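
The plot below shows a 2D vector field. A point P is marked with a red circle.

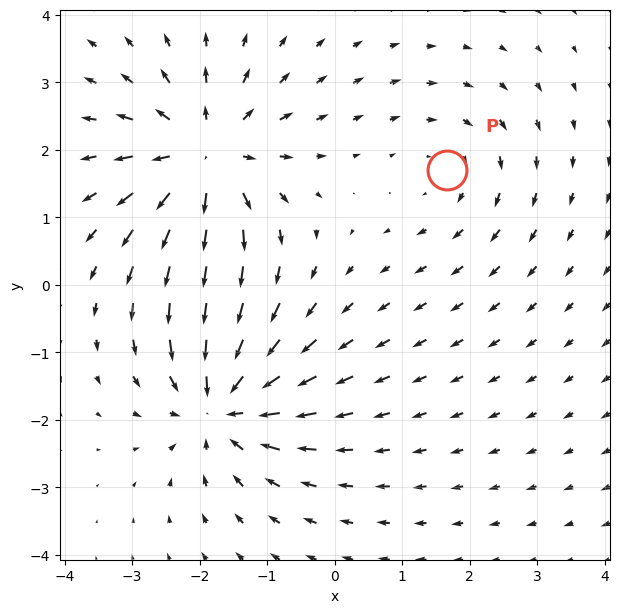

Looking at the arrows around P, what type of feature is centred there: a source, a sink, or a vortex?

vortex

At P (1.7, 1.7) the arrows circulate clockwise. Divergence ≈0, curl about -2 — near-zero divergence with nonzero curl is a vortex.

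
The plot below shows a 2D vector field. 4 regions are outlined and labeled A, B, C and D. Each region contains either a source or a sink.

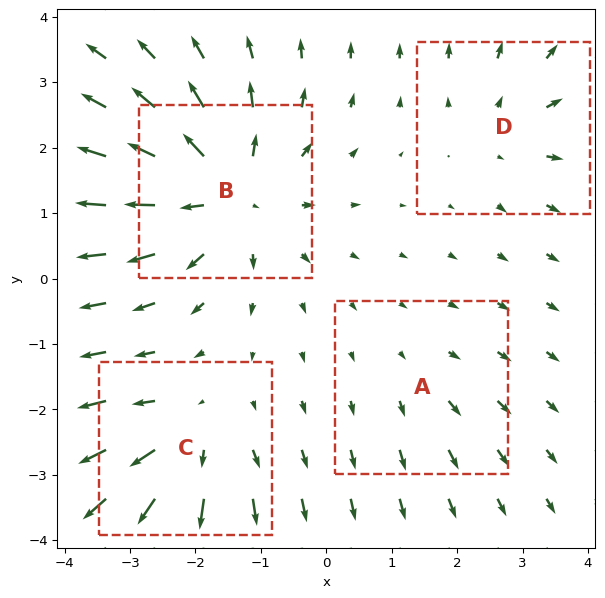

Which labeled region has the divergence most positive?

Divergence at each region's feature centre — A: about +2, B: about +7, C: about +5, D: about +3. Region B is most positive.

B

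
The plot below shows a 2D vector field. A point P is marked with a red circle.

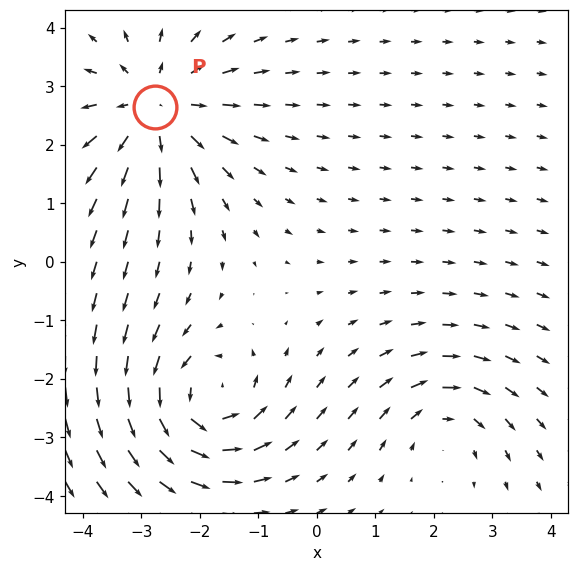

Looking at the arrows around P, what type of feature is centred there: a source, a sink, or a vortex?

source

At P (-2.8, 2.6) the arrows spread outward. Divergence about +4, curl ≈0 — positive divergence with near-zero curl is a source.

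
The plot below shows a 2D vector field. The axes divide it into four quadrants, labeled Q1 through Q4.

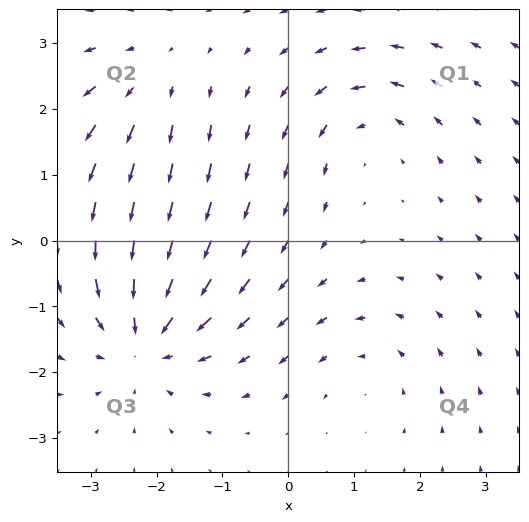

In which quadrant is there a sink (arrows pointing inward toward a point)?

The sink sits at approximately (-2.2, -1.5), which lies in quadrant Q3. The divergence there is about -5, negative as expected for a sink.

Q3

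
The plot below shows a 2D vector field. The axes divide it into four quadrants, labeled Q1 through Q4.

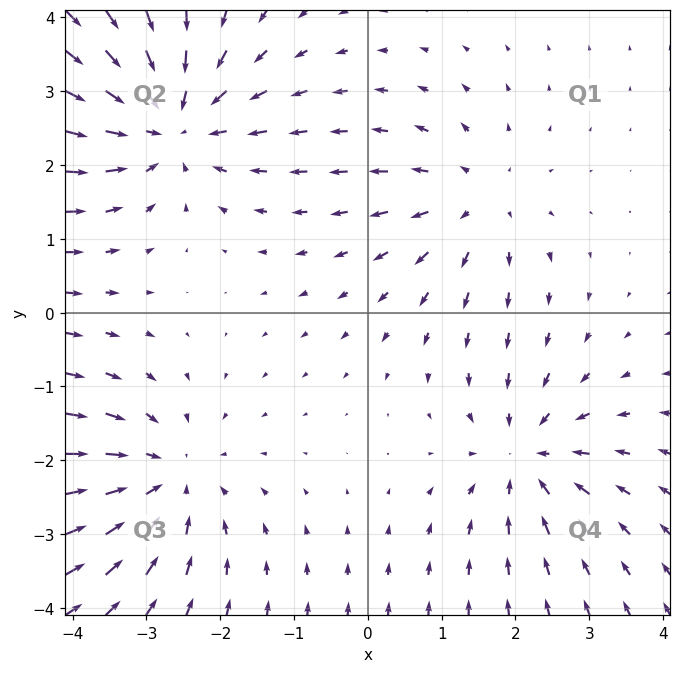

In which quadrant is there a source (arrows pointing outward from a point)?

Q1

The source sits at approximately (1.5, 1.5), which lies in quadrant Q1. The divergence there is about +3, positive as expected for a source.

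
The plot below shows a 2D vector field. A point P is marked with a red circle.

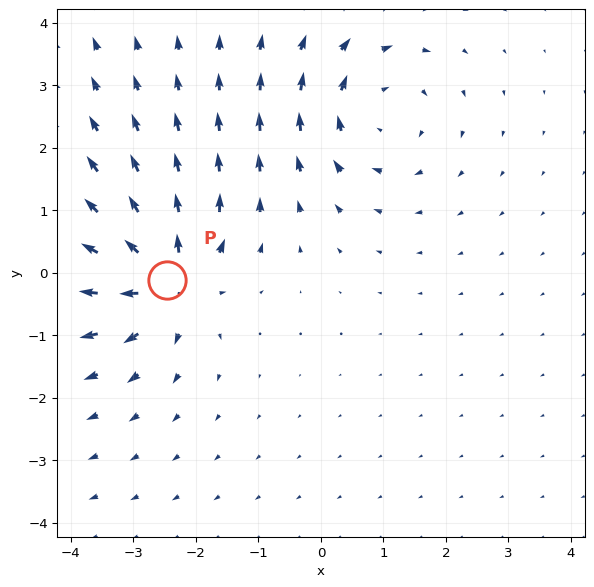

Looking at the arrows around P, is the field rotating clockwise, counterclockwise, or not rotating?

Near P at (-2.5, -0.1) the arrows show no circulation. The curl there is ≈0.

not rotating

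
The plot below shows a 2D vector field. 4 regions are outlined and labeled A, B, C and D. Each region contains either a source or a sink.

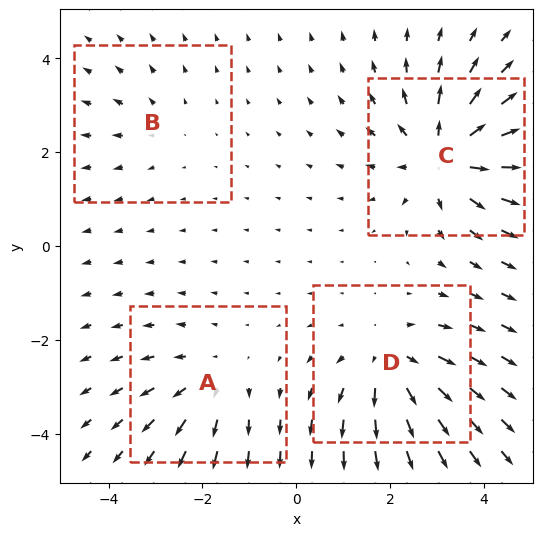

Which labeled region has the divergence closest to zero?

Divergence at each region's feature centre — A: about +3, B: about +2, C: about +6, D: about +5. Region B is closest to zero.

B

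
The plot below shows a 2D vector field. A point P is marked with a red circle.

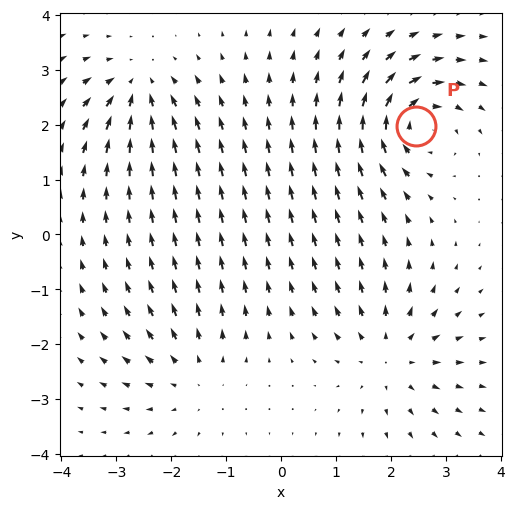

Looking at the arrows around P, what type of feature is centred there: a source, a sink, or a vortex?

vortex

At P (2.4, 2.0) the arrows circulate clockwise. Divergence ≈0, curl about -6 — near-zero divergence with nonzero curl is a vortex.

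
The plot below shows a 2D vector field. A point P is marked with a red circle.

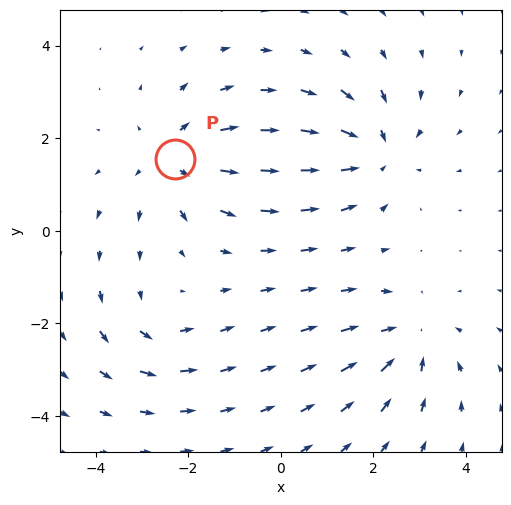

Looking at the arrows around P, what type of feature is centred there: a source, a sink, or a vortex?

source

At P (-2.3, 1.5) the arrows spread outward. Divergence about +4, curl ≈0 — positive divergence with near-zero curl is a source.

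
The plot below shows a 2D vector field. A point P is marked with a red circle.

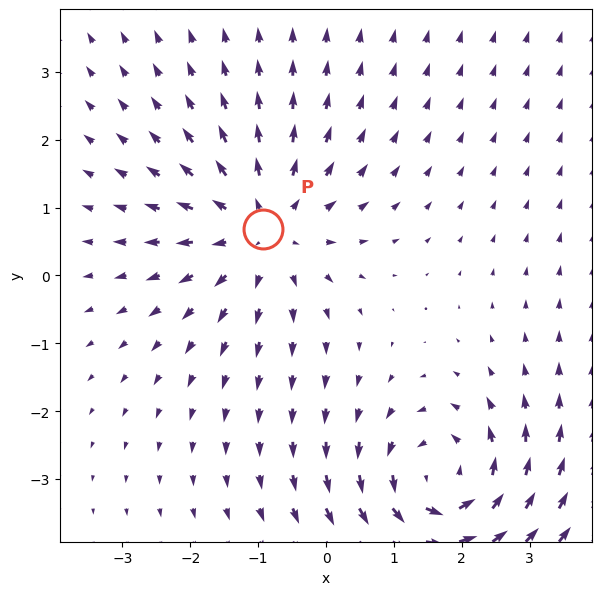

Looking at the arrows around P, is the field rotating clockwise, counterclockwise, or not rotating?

Near P at (-0.9, 0.7) the arrows show no circulation. The curl there is ≈0.

not rotating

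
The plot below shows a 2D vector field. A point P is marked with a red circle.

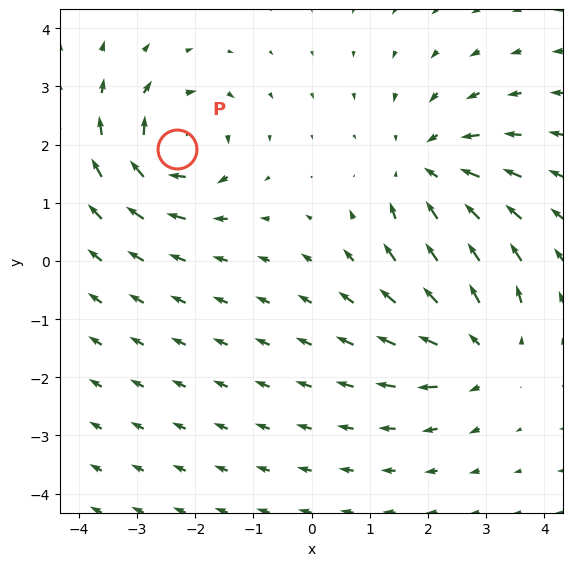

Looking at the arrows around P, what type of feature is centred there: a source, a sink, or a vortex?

At P (-2.3, 1.9) the arrows circulate clockwise. Divergence ≈0, curl about -5 — near-zero divergence with nonzero curl is a vortex.

vortex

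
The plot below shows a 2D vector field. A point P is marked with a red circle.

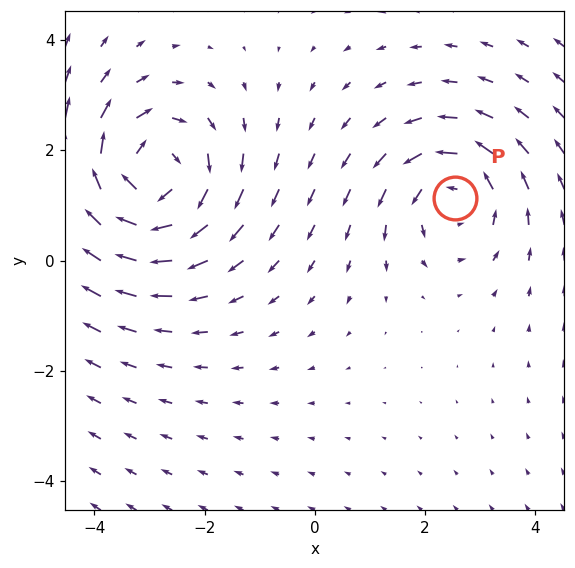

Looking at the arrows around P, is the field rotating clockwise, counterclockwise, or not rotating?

counterclockwise

Near P at (2.5, 1.1) the arrows circulate counterclockwise. The curl (z-component) there is about +3; positive curl means counterclockwise rotation.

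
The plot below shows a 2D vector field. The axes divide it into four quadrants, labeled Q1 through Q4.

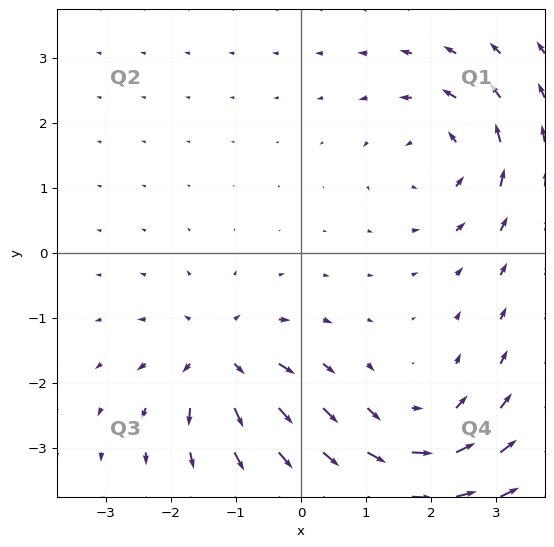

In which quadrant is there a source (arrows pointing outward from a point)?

The source sits at approximately (-1.2, -1.6), which lies in quadrant Q3. The divergence there is about +6, positive as expected for a source.

Q3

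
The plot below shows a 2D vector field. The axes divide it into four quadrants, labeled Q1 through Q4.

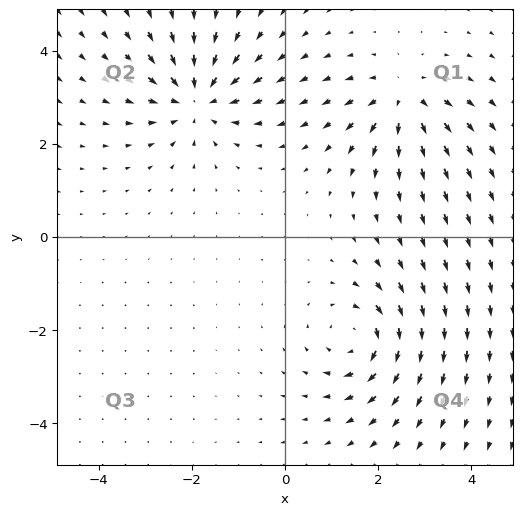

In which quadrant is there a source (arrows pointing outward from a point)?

The source sits at approximately (2.5, 3.0), which lies in quadrant Q1. The divergence there is about +5, positive as expected for a source.

Q1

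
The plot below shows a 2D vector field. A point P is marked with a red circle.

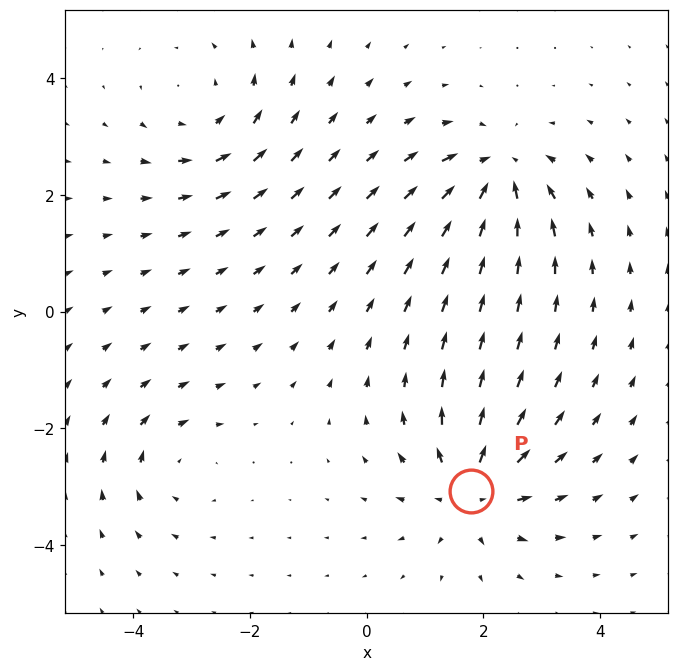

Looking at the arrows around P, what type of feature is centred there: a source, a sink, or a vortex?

source

At P (1.8, -3.1) the arrows spread outward. Divergence about +6, curl ≈0 — positive divergence with near-zero curl is a source.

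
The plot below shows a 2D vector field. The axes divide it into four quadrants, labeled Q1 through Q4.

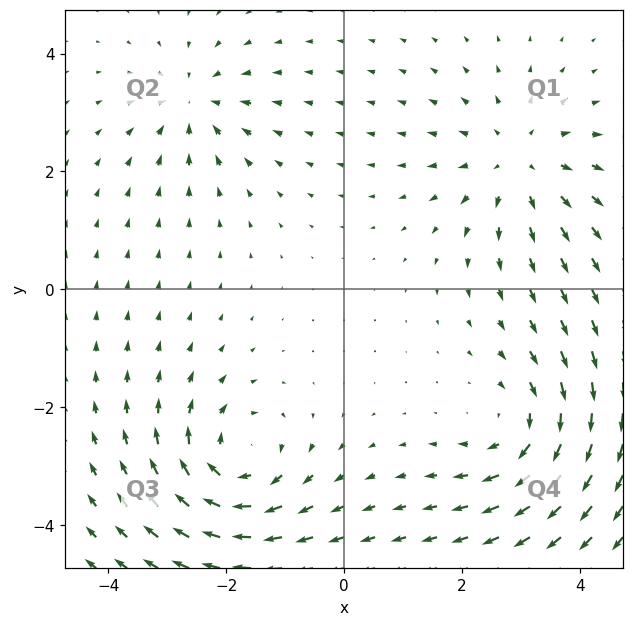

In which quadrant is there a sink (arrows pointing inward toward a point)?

Q2

The sink sits at approximately (-2.6, 3.2), which lies in quadrant Q2. The divergence there is about -4, negative as expected for a sink.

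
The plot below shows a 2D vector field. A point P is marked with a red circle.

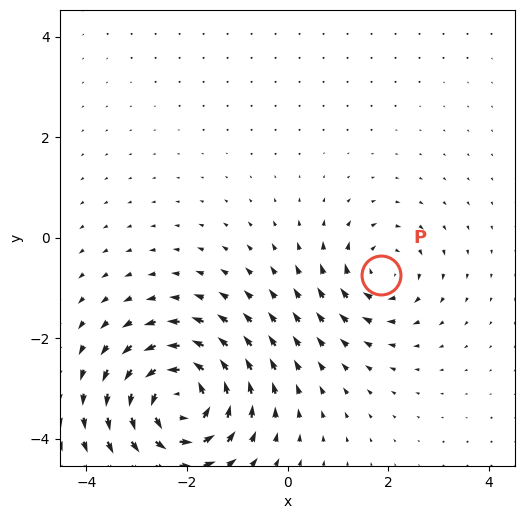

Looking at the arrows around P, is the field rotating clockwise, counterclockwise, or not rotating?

Near P at (1.9, -0.7) the arrows circulate clockwise. The curl (z-component) there is about -4; negative curl means clockwise rotation.

clockwise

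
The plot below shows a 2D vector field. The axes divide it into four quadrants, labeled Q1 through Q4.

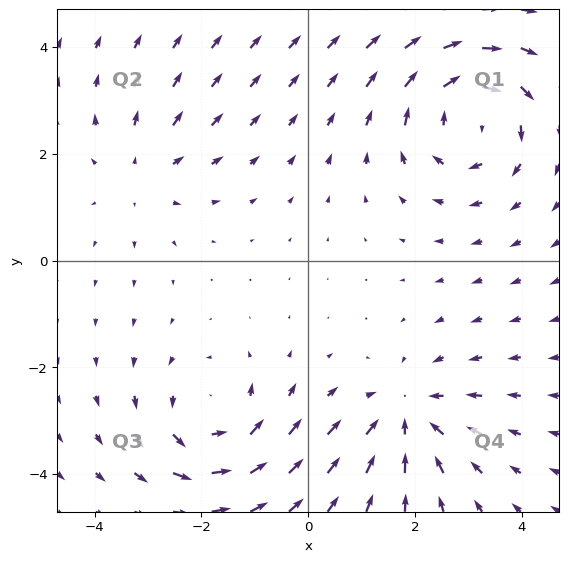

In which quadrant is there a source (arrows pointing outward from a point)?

The source sits at approximately (-3.1, 1.6), which lies in quadrant Q2. The divergence there is about +2, positive as expected for a source.

Q2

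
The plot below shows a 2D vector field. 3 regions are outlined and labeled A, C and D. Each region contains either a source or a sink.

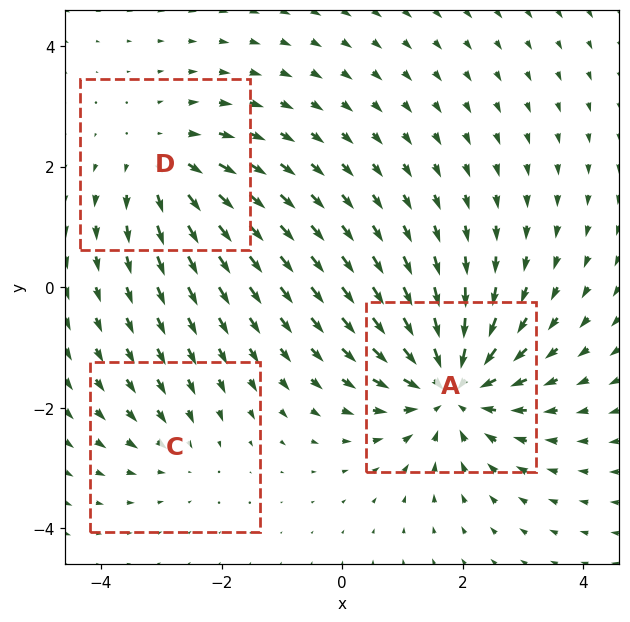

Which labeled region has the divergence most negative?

A

Divergence at each region's feature centre — A: about -5, C: about -2, D: about +3. Region A is most negative.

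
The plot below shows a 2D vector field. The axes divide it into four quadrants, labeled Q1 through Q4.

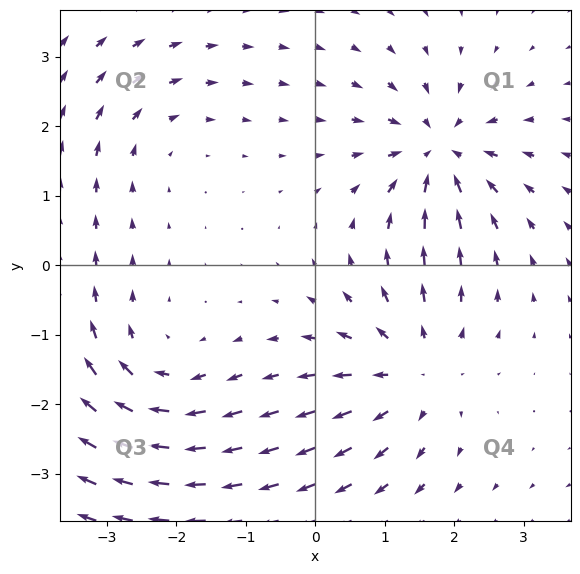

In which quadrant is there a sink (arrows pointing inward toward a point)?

Q1

The sink sits at approximately (1.8, 1.6), which lies in quadrant Q1. The divergence there is about -6, negative as expected for a sink.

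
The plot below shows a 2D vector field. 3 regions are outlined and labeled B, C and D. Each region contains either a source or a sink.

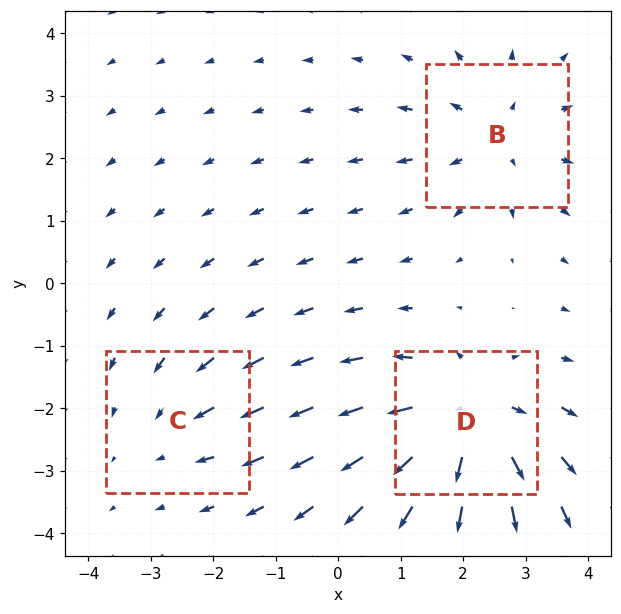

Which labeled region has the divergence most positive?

D

Divergence at each region's feature centre — B: about +3, C: about -2, D: about +5. Region D is most positive.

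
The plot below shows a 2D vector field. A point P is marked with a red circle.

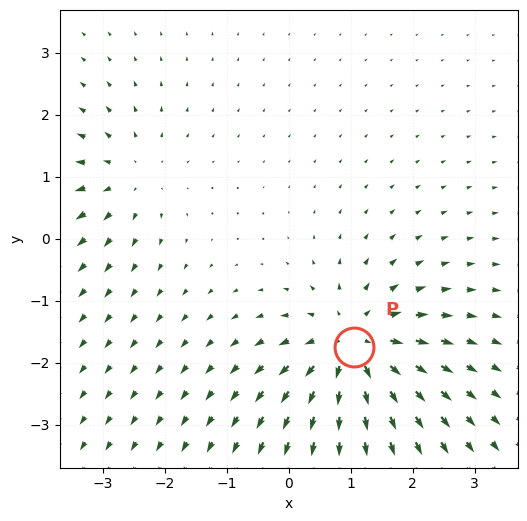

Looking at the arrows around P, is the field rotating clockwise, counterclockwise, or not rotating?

Near P at (1.0, -1.7) the arrows show no circulation. The curl there is ≈0.

not rotating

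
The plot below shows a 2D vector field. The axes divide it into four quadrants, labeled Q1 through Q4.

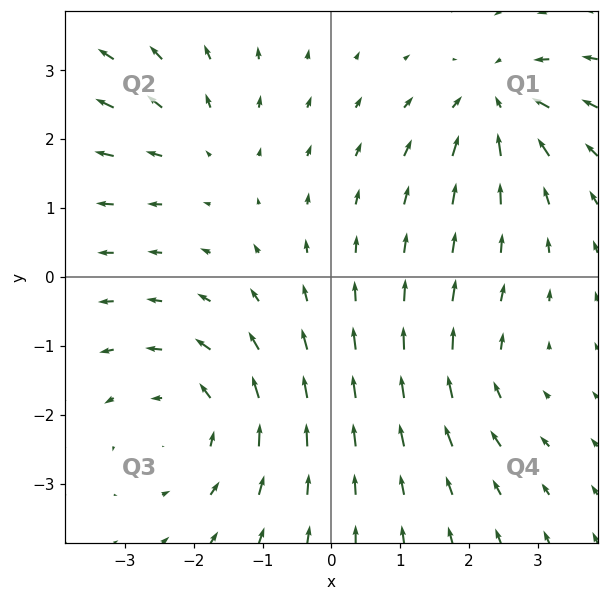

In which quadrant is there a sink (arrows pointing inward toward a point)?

Q1

The sink sits at approximately (2.4, 2.6), which lies in quadrant Q1. The divergence there is about -4, negative as expected for a sink.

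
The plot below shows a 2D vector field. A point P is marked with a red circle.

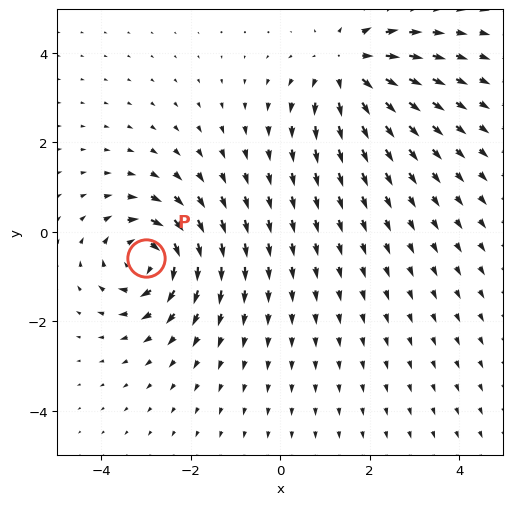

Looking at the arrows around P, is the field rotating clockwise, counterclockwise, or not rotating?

clockwise

Near P at (-3.0, -0.6) the arrows circulate clockwise. The curl (z-component) there is about -6; negative curl means clockwise rotation.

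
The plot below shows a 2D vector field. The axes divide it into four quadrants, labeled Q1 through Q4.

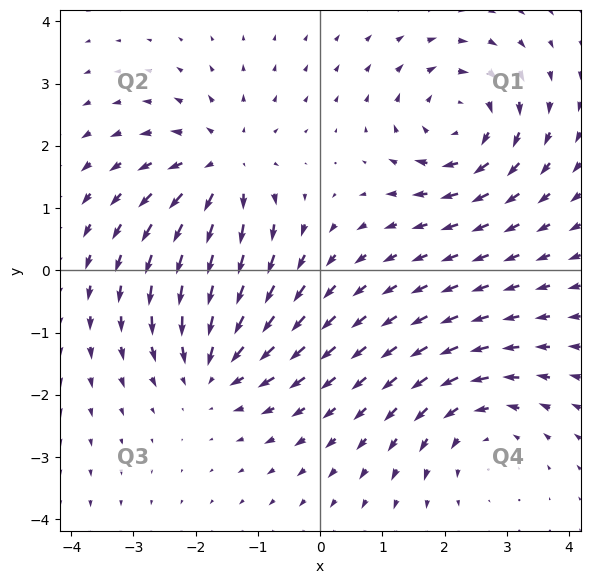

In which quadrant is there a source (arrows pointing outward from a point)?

The source sits at approximately (-1.6, 1.6), which lies in quadrant Q2. The divergence there is about +5, positive as expected for a source.

Q2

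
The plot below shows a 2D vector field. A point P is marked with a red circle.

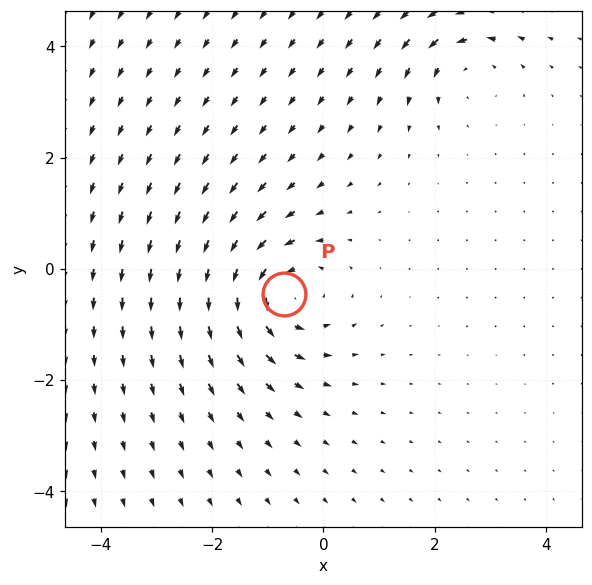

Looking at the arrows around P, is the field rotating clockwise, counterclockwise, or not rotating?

counterclockwise

Near P at (-0.7, -0.5) the arrows circulate counterclockwise. The curl (z-component) there is about +6; positive curl means counterclockwise rotation.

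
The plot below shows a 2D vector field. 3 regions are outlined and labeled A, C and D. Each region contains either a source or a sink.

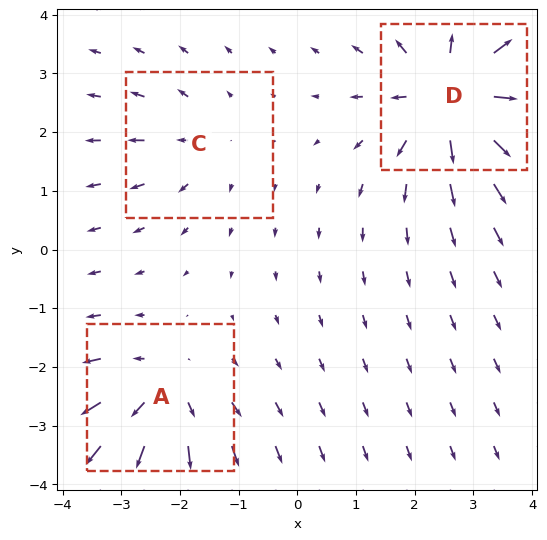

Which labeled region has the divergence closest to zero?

C

Divergence at each region's feature centre — A: about +4, C: about +2, D: about +5. Region C is closest to zero.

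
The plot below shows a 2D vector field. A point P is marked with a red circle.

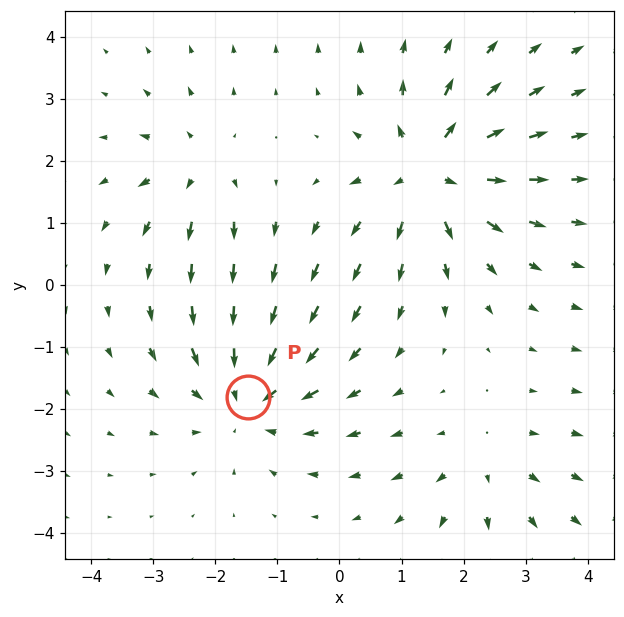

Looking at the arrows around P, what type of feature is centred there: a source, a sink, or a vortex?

sink

At P (-1.5, -1.8) the arrows converge inward. Divergence about -4, curl ≈0 — negative divergence with near-zero curl is a sink.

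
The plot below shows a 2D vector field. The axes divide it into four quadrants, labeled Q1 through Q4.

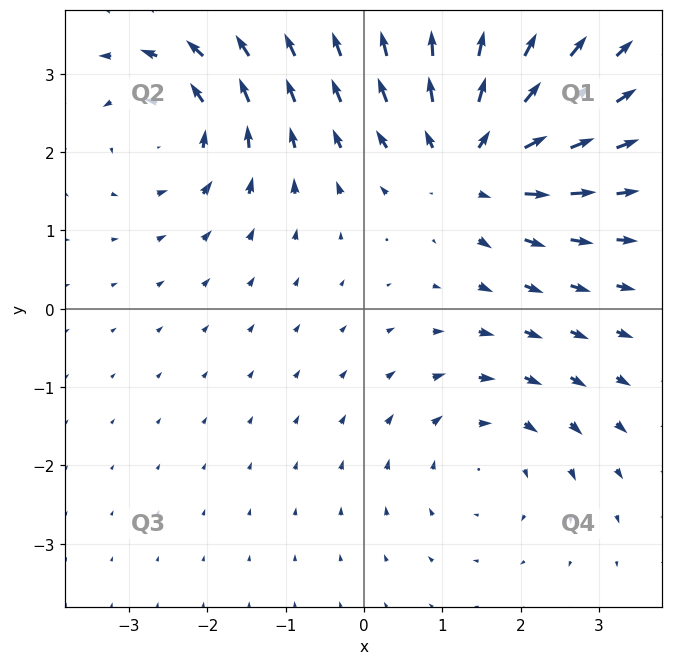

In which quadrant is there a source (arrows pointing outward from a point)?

The source sits at approximately (1.4, 1.9), which lies in quadrant Q1. The divergence there is about +6, positive as expected for a source.

Q1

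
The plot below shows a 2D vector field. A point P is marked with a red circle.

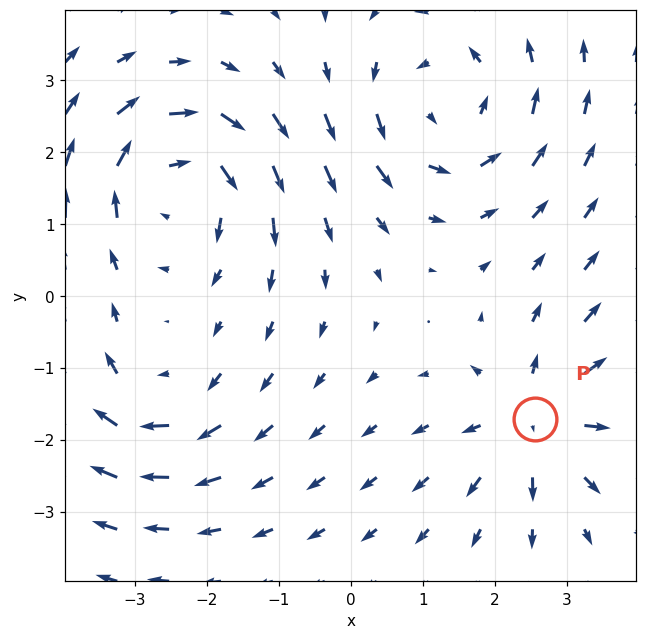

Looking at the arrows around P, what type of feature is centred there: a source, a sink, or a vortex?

source

At P (2.6, -1.7) the arrows spread outward. Divergence about +4, curl ≈0 — positive divergence with near-zero curl is a source.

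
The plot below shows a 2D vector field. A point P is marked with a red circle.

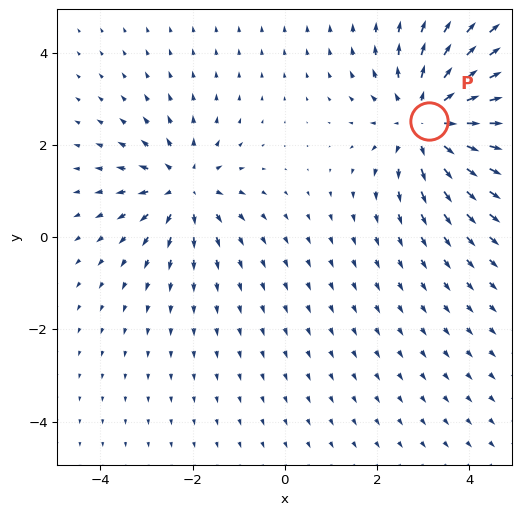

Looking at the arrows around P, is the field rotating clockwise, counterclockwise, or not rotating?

not rotating

Near P at (3.1, 2.5) the arrows show no circulation. The curl there is ≈0.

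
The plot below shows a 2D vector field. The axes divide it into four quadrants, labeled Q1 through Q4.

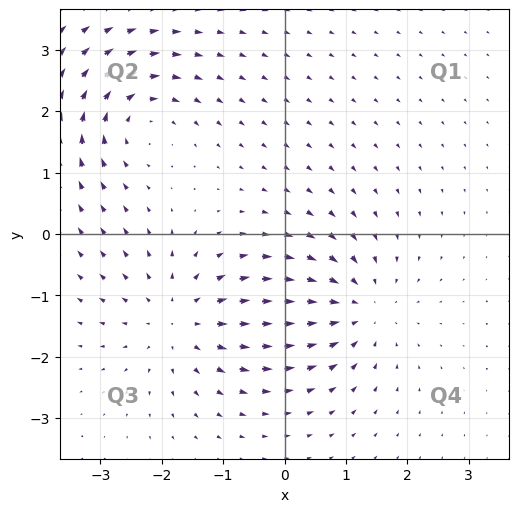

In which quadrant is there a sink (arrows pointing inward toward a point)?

Q4

The sink sits at approximately (1.2, -1.2), which lies in quadrant Q4. The divergence there is about -3, negative as expected for a sink.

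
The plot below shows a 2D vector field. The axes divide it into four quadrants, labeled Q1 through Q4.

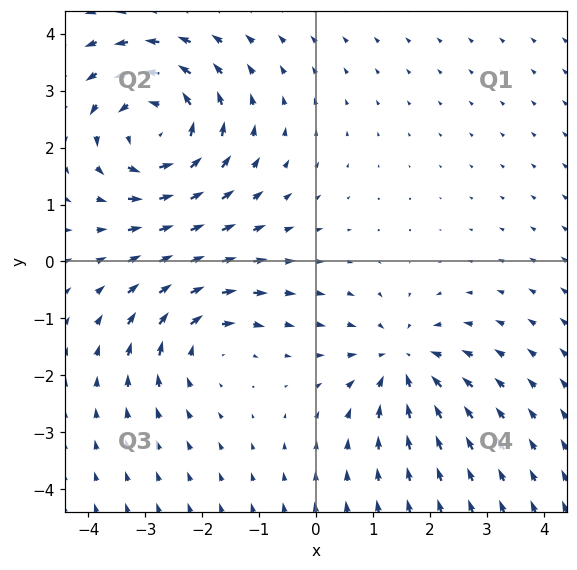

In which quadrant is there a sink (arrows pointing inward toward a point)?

The sink sits at approximately (1.5, -1.8), which lies in quadrant Q4. The divergence there is about -4, negative as expected for a sink.

Q4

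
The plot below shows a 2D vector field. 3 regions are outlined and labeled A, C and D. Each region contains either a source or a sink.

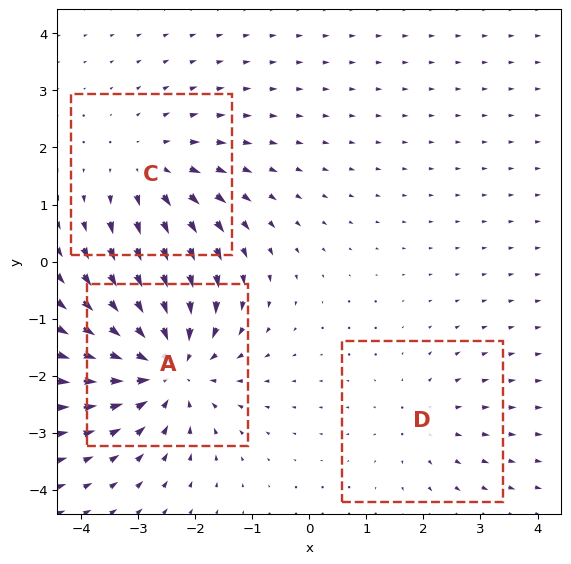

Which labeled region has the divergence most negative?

A

Divergence at each region's feature centre — A: about -5, C: about +3, D: about +2. Region A is most negative.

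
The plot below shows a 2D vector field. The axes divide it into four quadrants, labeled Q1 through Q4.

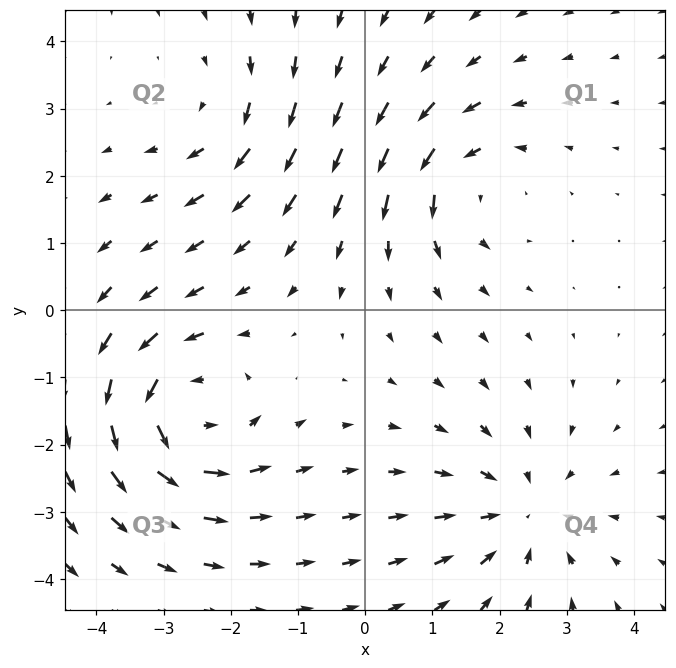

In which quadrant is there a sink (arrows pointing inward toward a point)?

The sink sits at approximately (2.4, -3.0), which lies in quadrant Q4. The divergence there is about -4, negative as expected for a sink.

Q4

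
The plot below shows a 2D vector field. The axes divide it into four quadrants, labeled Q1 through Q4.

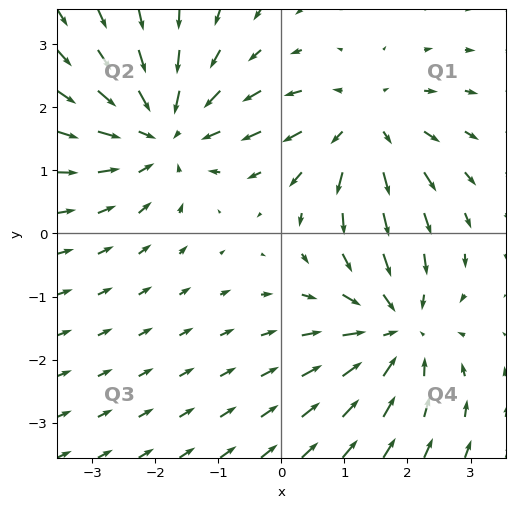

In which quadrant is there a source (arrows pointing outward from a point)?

Q1

The source sits at approximately (1.3, 1.7), which lies in quadrant Q1. The divergence there is about +3, positive as expected for a source.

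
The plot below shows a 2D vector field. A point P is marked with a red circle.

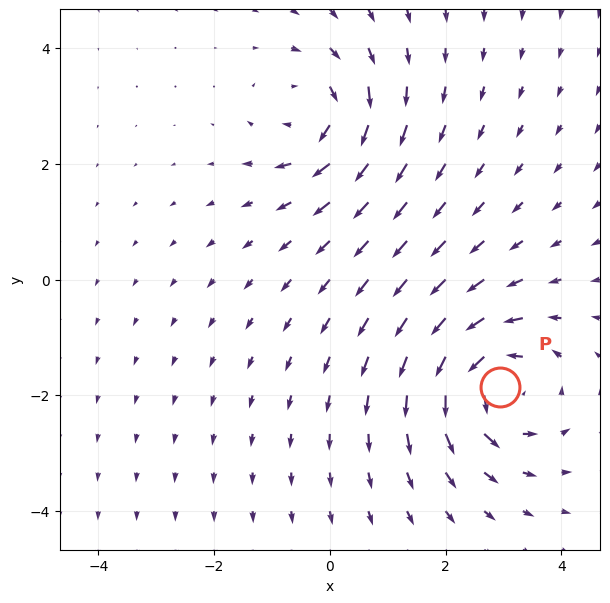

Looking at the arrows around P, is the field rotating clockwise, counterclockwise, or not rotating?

counterclockwise

Near P at (2.9, -1.9) the arrows circulate counterclockwise. The curl (z-component) there is about +4; positive curl means counterclockwise rotation.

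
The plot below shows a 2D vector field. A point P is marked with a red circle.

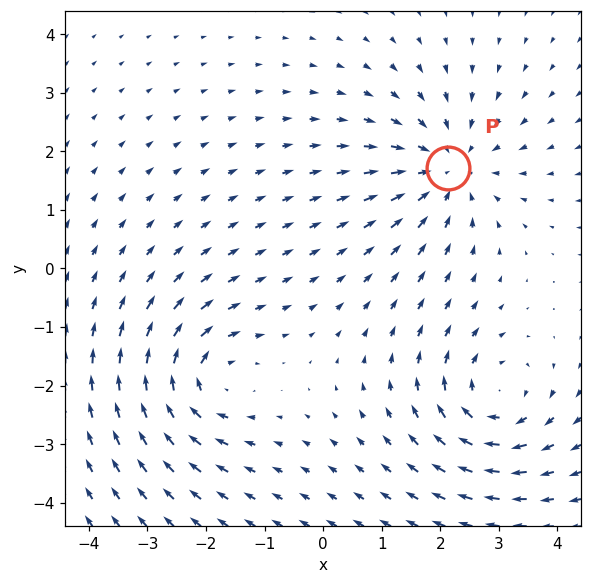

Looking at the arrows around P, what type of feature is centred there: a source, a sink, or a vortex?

sink

At P (2.1, 1.7) the arrows converge inward. Divergence about -4, curl ≈0 — negative divergence with near-zero curl is a sink.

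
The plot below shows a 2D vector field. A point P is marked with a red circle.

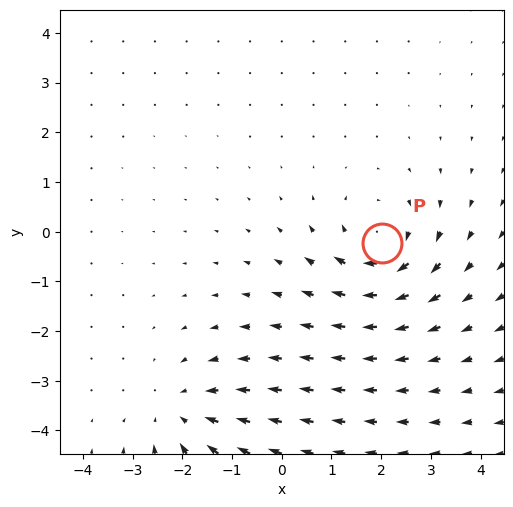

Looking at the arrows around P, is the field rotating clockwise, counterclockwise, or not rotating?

Near P at (2.0, -0.2) the arrows circulate clockwise. The curl (z-component) there is about -3; negative curl means clockwise rotation.

clockwise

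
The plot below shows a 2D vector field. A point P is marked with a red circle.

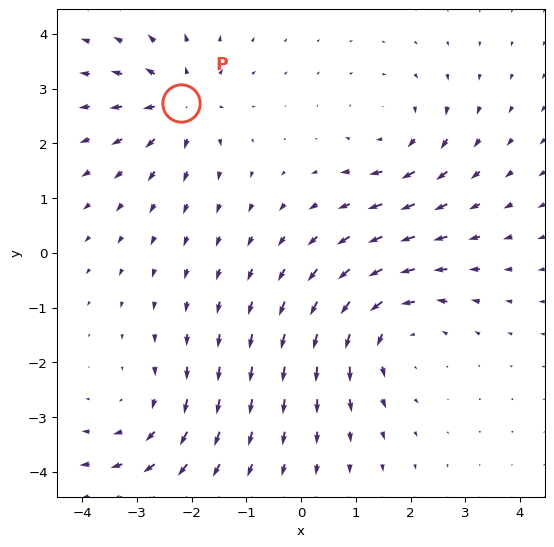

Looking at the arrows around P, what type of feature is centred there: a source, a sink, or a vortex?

source

At P (-2.2, 2.7) the arrows spread outward. Divergence about +5, curl ≈0 — positive divergence with near-zero curl is a source.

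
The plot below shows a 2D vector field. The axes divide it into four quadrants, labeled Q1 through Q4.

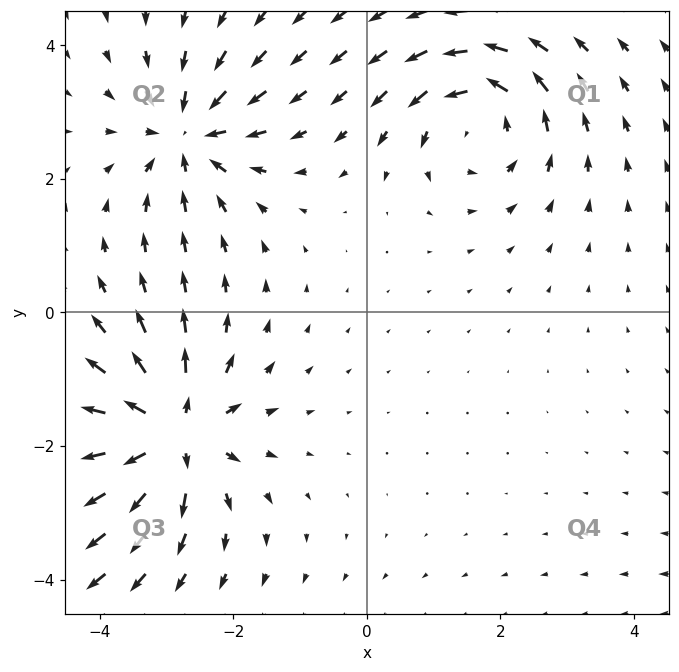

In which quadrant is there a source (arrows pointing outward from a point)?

Q3

The source sits at approximately (-2.9, -1.8), which lies in quadrant Q3. The divergence there is about +5, positive as expected for a source.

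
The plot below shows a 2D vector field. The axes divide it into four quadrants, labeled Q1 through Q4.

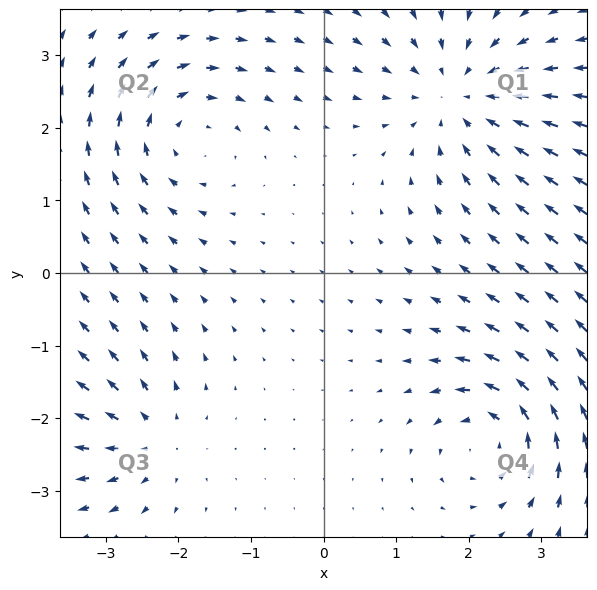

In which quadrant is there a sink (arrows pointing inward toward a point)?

Q1

The sink sits at approximately (1.9, 2.5), which lies in quadrant Q1. The divergence there is about -4, negative as expected for a sink.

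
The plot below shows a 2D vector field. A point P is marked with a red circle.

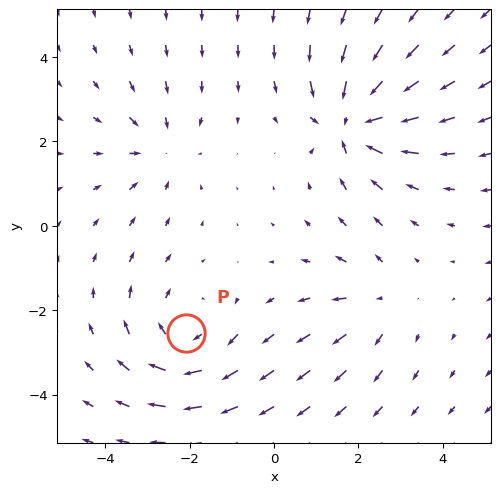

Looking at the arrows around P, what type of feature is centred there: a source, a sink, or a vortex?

At P (-2.1, -2.5) the arrows circulate clockwise. Divergence ≈0, curl about -4 — near-zero divergence with nonzero curl is a vortex.

vortex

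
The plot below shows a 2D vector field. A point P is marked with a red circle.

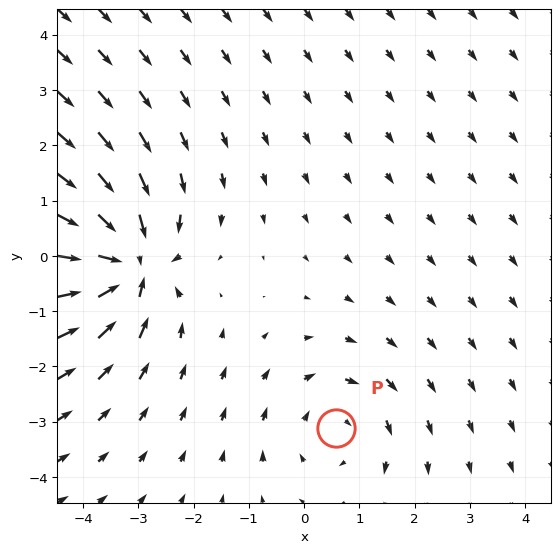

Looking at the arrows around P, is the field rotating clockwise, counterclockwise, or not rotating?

Near P at (0.6, -3.1) the arrows circulate clockwise. The curl (z-component) there is about -3; negative curl means clockwise rotation.

clockwise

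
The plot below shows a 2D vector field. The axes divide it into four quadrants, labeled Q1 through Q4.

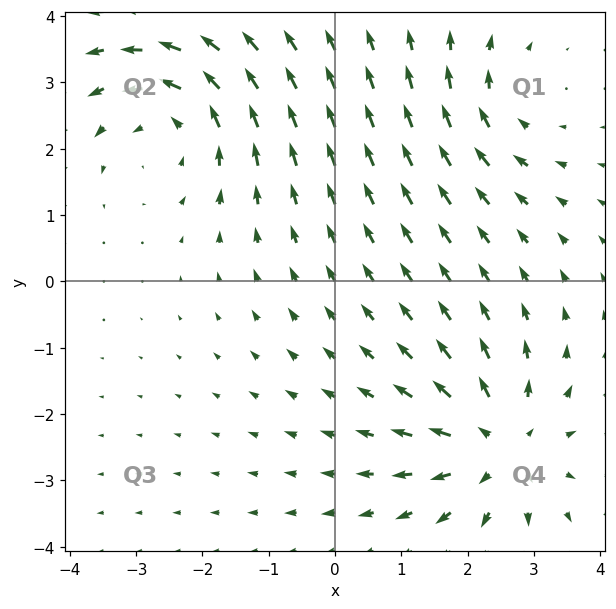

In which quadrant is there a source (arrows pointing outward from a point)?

The source sits at approximately (2.5, -2.5), which lies in quadrant Q4. The divergence there is about +5, positive as expected for a source.

Q4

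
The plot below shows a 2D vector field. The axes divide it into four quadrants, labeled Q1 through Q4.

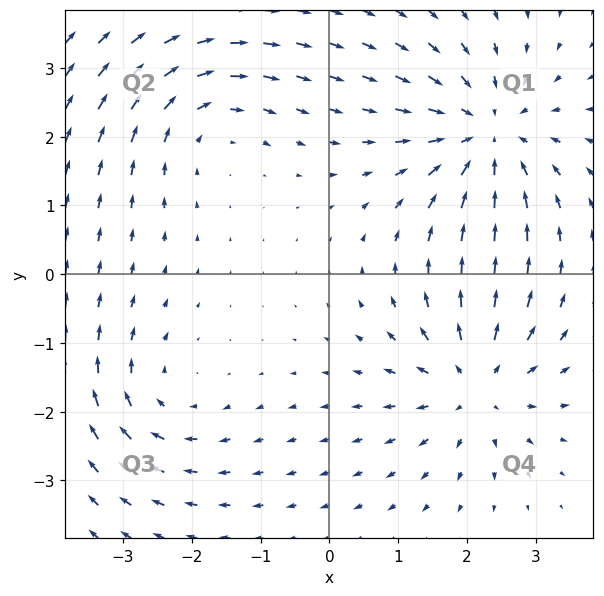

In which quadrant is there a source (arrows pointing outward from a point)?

Q4

The source sits at approximately (2.1, -1.6), which lies in quadrant Q4. The divergence there is about +4, positive as expected for a source.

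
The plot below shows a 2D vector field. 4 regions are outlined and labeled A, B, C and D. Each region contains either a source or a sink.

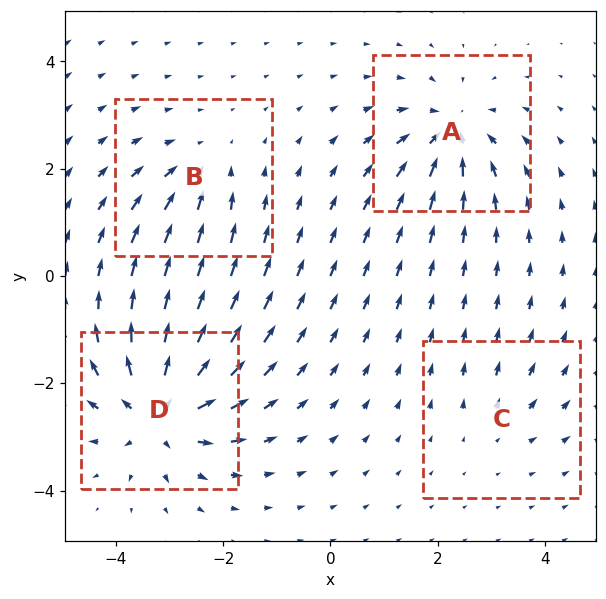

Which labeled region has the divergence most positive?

D

Divergence at each region's feature centre — A: about -6, B: about -4, C: about +2, D: about +8. Region D is most positive.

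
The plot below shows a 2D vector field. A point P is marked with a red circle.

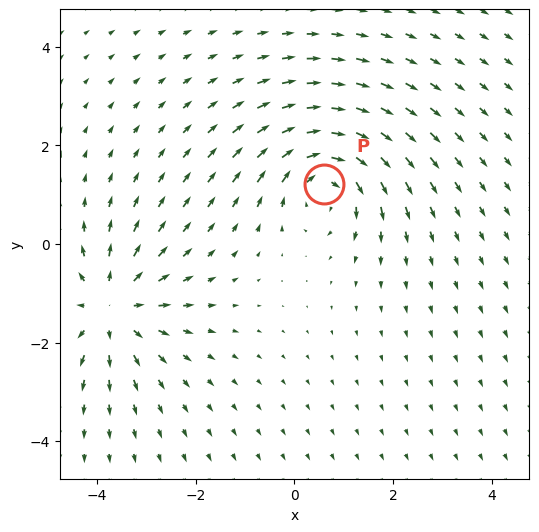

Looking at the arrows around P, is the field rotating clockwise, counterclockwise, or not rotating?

Near P at (0.6, 1.2) the arrows circulate clockwise. The curl (z-component) there is about -3; negative curl means clockwise rotation.

clockwise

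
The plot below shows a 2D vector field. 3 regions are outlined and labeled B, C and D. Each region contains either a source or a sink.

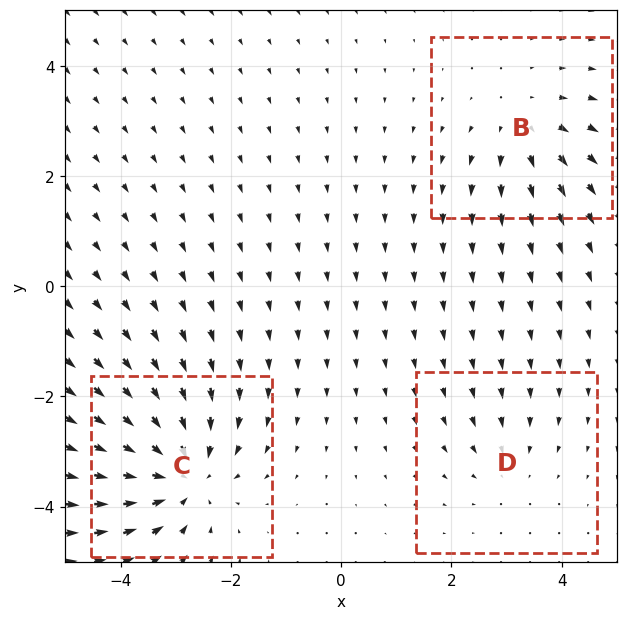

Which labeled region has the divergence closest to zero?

D

Divergence at each region's feature centre — B: about +3, C: about -5, D: about -2. Region D is closest to zero.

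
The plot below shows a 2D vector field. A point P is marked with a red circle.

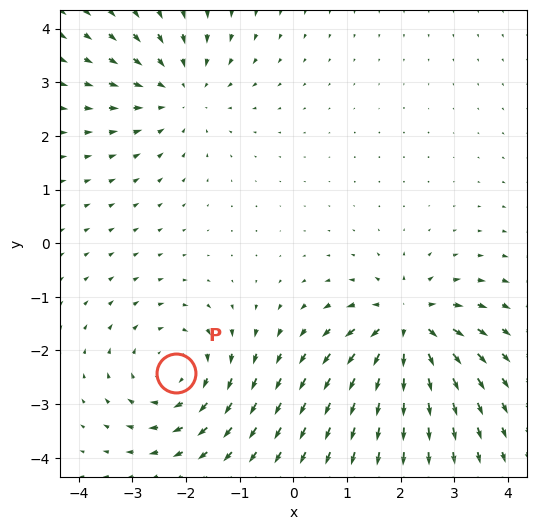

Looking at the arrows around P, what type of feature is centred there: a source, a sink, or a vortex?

vortex

At P (-2.2, -2.4) the arrows circulate clockwise. Divergence ≈0, curl about -4 — near-zero divergence with nonzero curl is a vortex.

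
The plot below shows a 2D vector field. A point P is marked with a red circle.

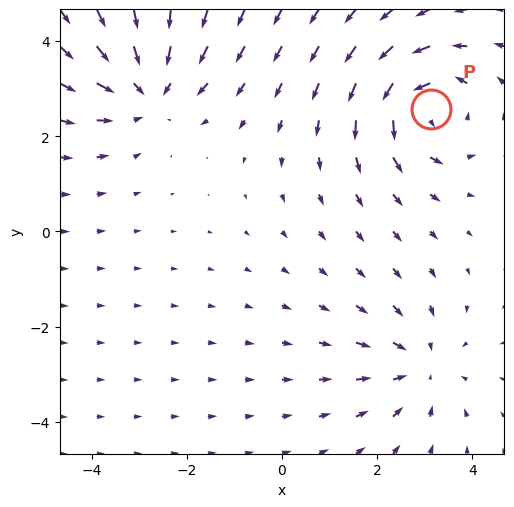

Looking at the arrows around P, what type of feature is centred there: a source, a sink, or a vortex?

At P (3.1, 2.6) the arrows circulate counterclockwise. Divergence ≈0, curl about +5 — near-zero divergence with nonzero curl is a vortex.

vortex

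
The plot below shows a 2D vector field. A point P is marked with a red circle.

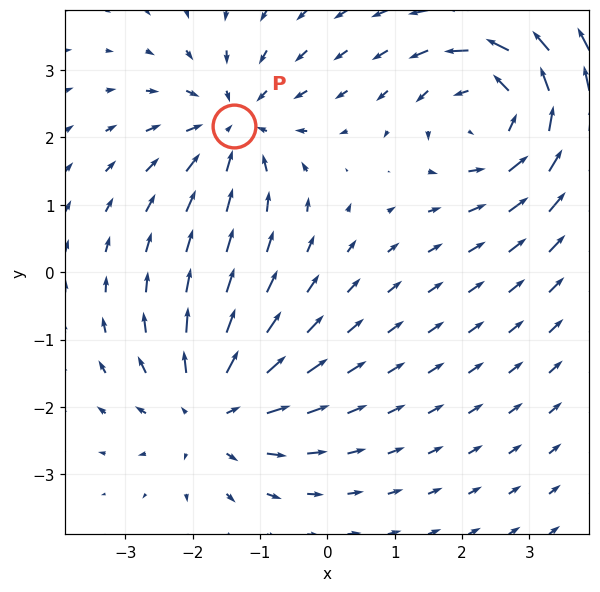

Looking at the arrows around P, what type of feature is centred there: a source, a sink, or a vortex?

sink

At P (-1.4, 2.2) the arrows converge inward. Divergence about -4, curl ≈0 — negative divergence with near-zero curl is a sink.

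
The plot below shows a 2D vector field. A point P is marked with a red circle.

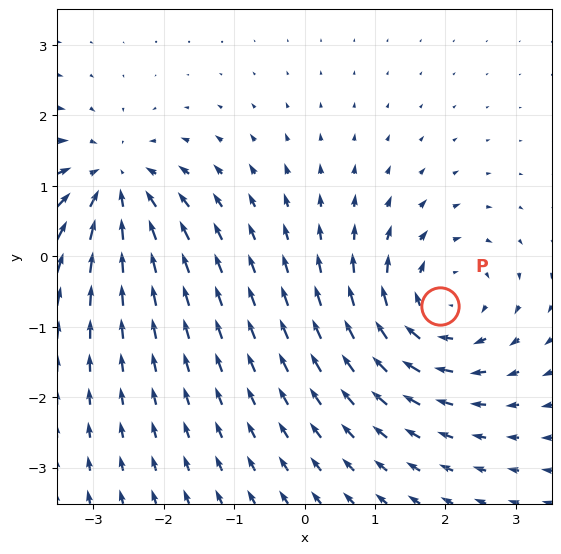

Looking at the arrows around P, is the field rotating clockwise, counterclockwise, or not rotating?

clockwise

Near P at (1.9, -0.7) the arrows circulate clockwise. The curl (z-component) there is about -4; negative curl means clockwise rotation.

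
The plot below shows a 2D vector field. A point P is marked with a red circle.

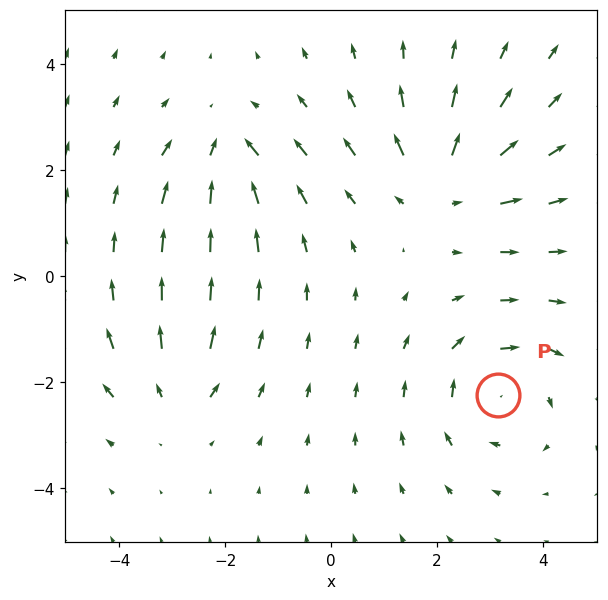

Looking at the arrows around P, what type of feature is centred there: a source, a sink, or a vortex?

vortex

At P (3.2, -2.2) the arrows circulate clockwise. Divergence ≈0, curl about -5 — near-zero divergence with nonzero curl is a vortex.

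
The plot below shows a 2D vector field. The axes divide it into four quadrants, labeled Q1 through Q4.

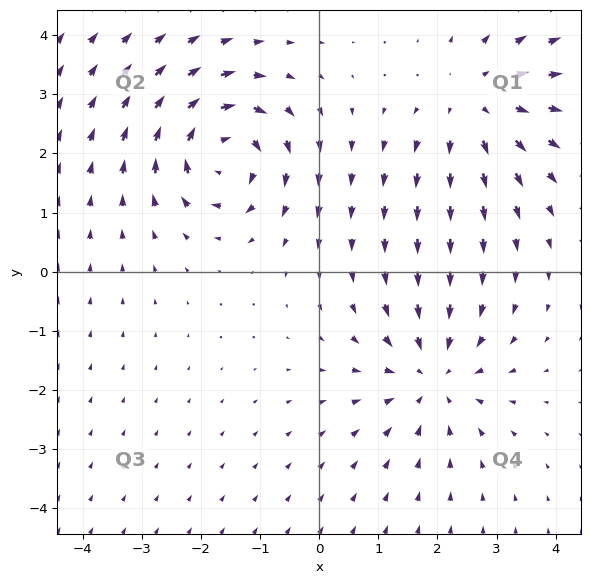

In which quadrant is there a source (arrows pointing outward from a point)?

The source sits at approximately (2.7, 2.9), which lies in quadrant Q1. The divergence there is about +3, positive as expected for a source.

Q1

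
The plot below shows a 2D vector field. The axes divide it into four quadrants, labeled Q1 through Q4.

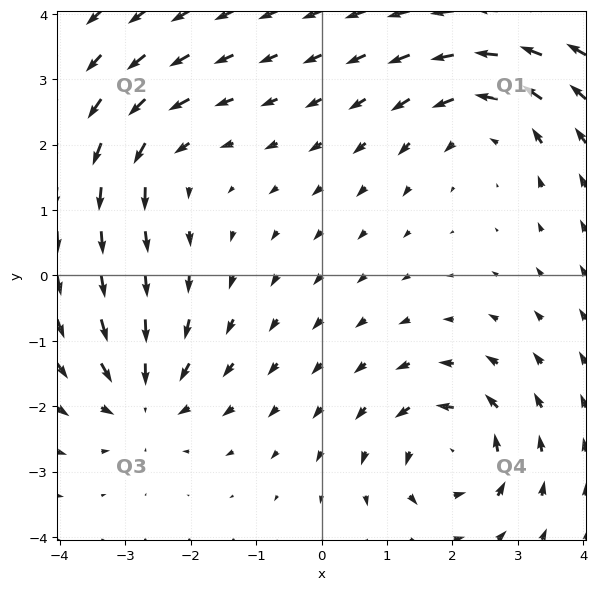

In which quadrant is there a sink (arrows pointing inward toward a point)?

Q3

The sink sits at approximately (-2.7, -1.9), which lies in quadrant Q3. The divergence there is about -5, negative as expected for a sink.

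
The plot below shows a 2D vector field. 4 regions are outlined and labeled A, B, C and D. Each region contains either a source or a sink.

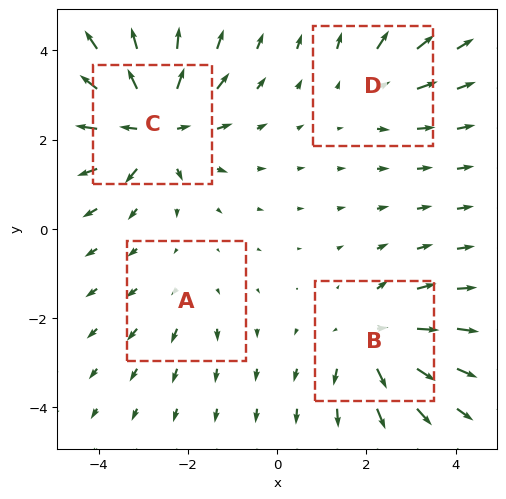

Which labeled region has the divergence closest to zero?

Divergence at each region's feature centre — A: about +2, B: about +5, C: about +7, D: about +3. Region A is closest to zero.

A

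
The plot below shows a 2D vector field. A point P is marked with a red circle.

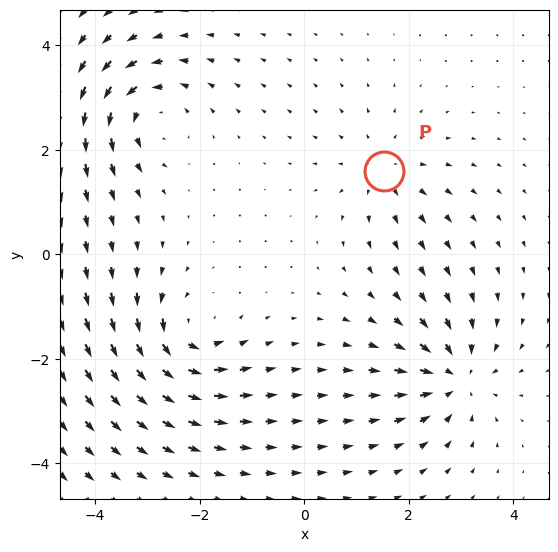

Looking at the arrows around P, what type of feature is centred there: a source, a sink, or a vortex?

source

At P (1.5, 1.6) the arrows spread outward. Divergence about +4, curl ≈0 — positive divergence with near-zero curl is a source.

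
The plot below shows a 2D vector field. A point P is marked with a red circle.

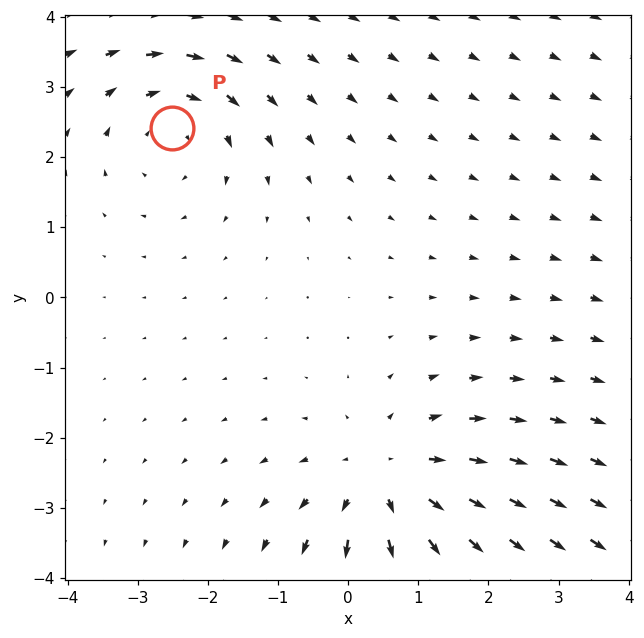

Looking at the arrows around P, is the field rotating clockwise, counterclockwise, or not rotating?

Near P at (-2.5, 2.4) the arrows circulate clockwise. The curl (z-component) there is about -3; negative curl means clockwise rotation.

clockwise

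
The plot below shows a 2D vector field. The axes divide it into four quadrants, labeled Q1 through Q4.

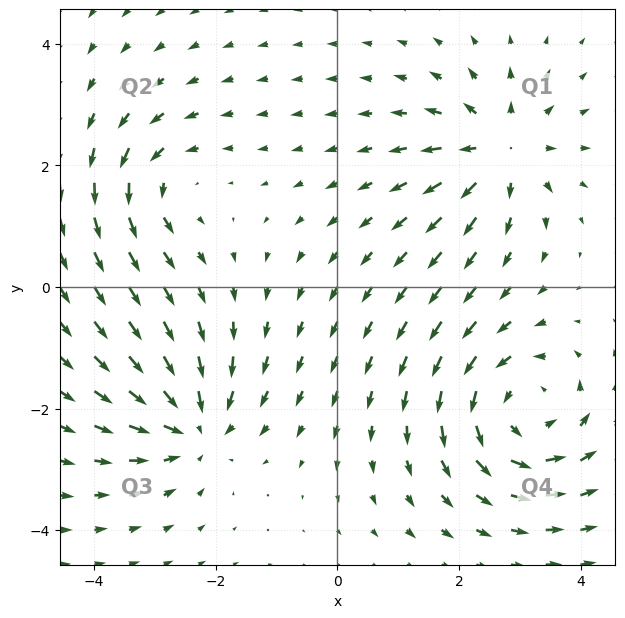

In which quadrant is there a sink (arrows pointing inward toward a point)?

The sink sits at approximately (-2.4, -2.3), which lies in quadrant Q3. The divergence there is about -4, negative as expected for a sink.

Q3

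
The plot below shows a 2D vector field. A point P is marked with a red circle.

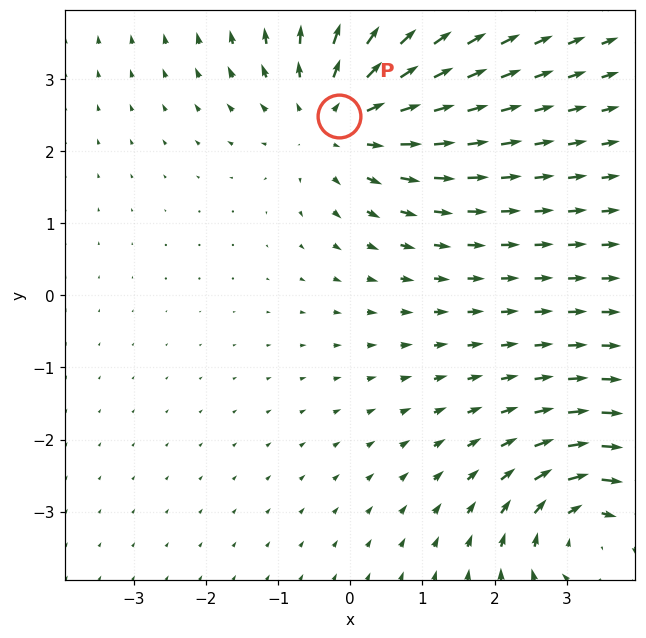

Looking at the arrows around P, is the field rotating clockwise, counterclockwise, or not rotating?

Near P at (-0.2, 2.5) the arrows show no circulation. The curl there is ≈0.

not rotating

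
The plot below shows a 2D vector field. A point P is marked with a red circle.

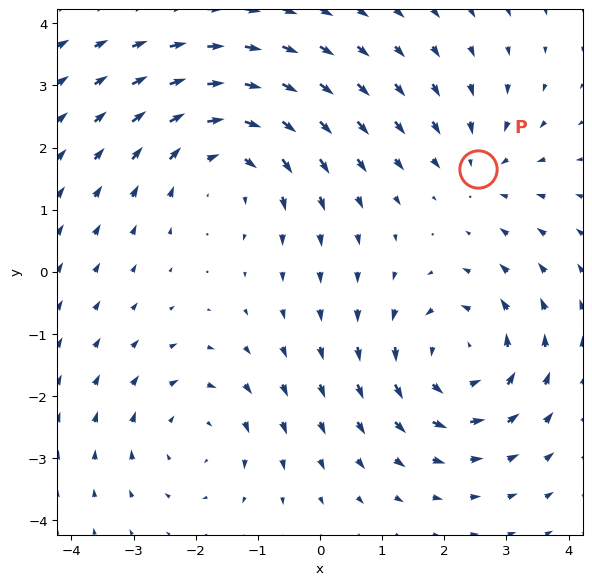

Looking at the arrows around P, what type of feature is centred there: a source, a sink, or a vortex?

At P (2.5, 1.6) the arrows converge inward. Divergence about -3, curl ≈0 — negative divergence with near-zero curl is a sink.

sink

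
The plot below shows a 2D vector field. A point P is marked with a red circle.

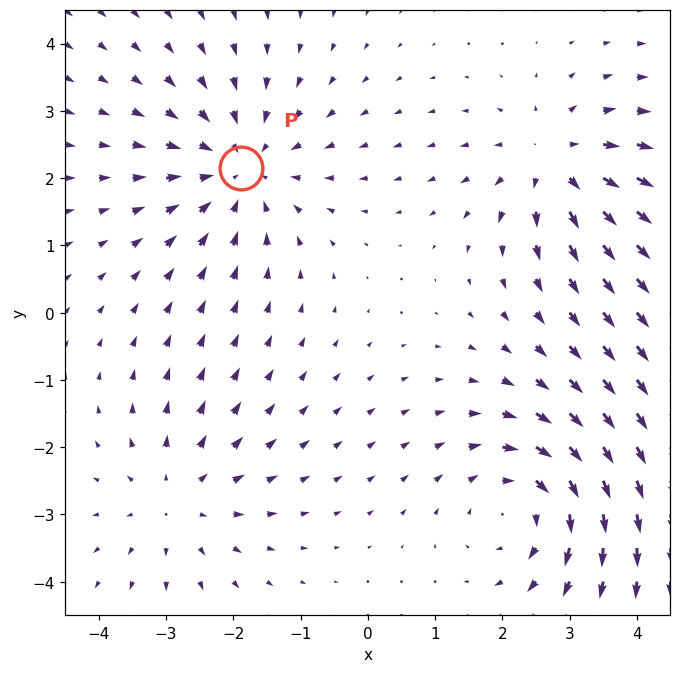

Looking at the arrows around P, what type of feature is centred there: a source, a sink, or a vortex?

sink

At P (-1.9, 2.1) the arrows converge inward. Divergence about -4, curl ≈0 — negative divergence with near-zero curl is a sink.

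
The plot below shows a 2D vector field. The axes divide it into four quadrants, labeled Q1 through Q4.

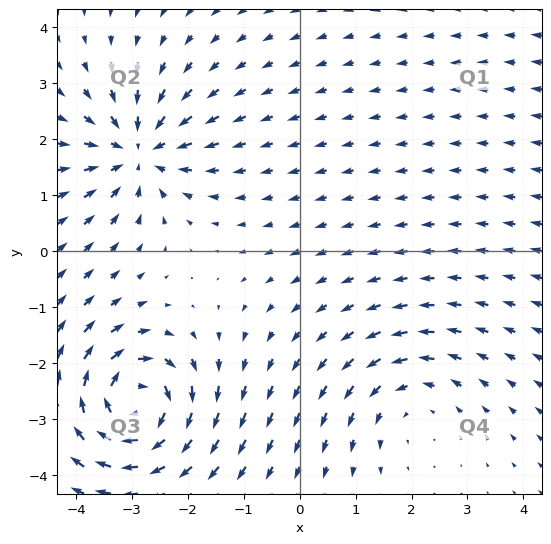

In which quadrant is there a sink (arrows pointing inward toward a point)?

Q2

The sink sits at approximately (-2.9, 1.8), which lies in quadrant Q2. The divergence there is about -5, negative as expected for a sink.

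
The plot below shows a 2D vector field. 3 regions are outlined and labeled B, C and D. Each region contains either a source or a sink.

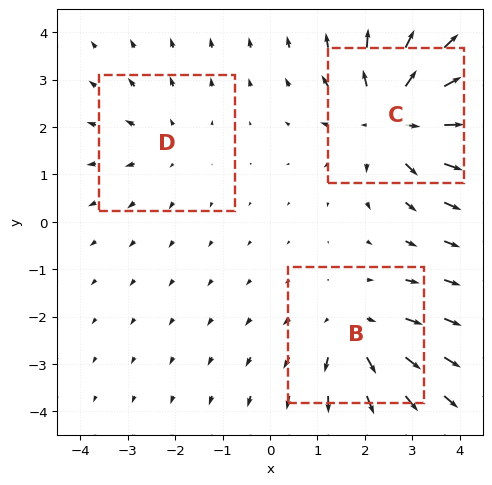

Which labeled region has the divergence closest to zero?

D

Divergence at each region's feature centre — B: about +3, C: about +4, D: about +2. Region D is closest to zero.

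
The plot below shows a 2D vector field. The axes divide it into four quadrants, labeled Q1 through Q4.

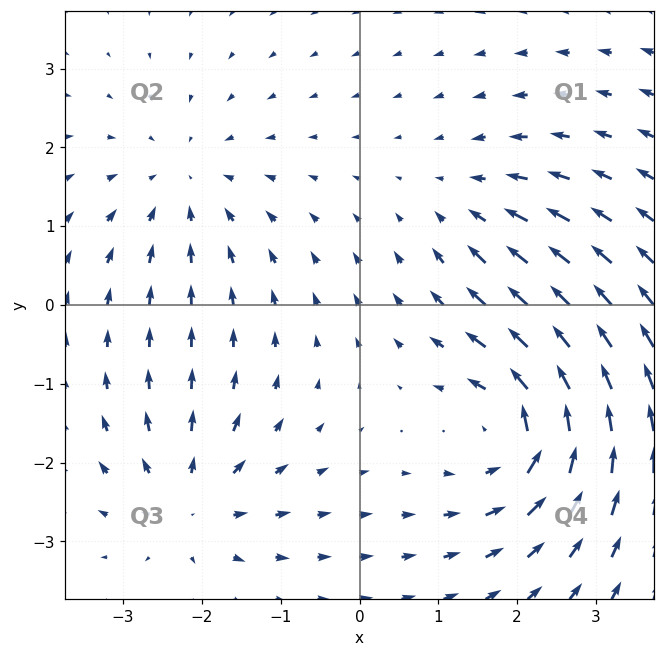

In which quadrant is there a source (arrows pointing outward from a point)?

The source sits at approximately (-2.2, -2.5), which lies in quadrant Q3. The divergence there is about +4, positive as expected for a source.

Q3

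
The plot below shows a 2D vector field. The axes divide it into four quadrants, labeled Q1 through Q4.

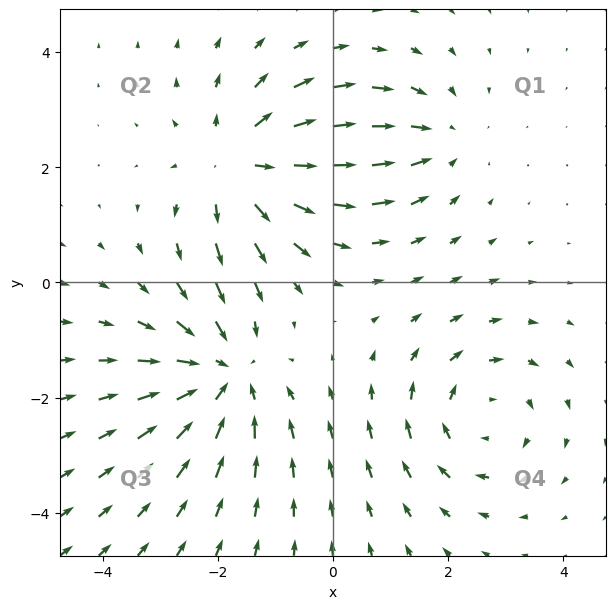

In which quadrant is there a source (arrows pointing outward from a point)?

The source sits at approximately (-1.6, 2.0), which lies in quadrant Q2. The divergence there is about +4, positive as expected for a source.

Q2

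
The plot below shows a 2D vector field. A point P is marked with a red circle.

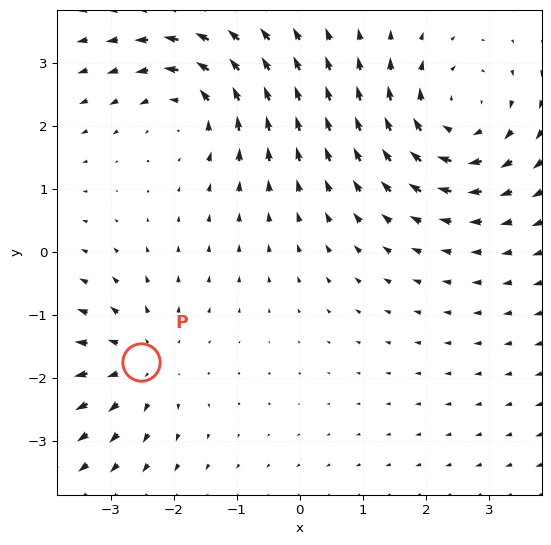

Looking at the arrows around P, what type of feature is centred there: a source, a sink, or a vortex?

source

At P (-2.5, -1.7) the arrows spread outward. Divergence about +3, curl ≈0 — positive divergence with near-zero curl is a source.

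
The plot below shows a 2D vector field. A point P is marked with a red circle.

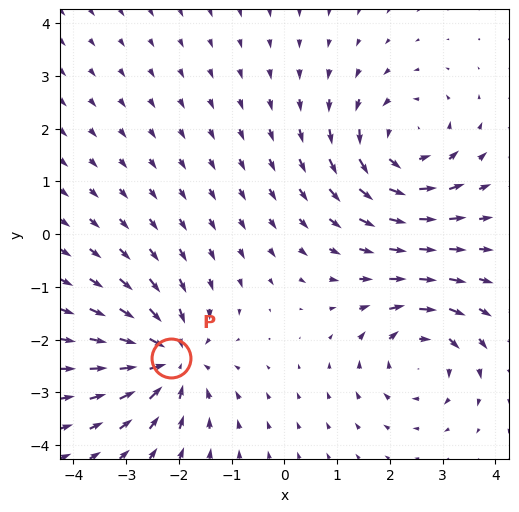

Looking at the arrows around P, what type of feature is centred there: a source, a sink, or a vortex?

sink

At P (-2.2, -2.4) the arrows converge inward. Divergence about -6, curl ≈0 — negative divergence with near-zero curl is a sink.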